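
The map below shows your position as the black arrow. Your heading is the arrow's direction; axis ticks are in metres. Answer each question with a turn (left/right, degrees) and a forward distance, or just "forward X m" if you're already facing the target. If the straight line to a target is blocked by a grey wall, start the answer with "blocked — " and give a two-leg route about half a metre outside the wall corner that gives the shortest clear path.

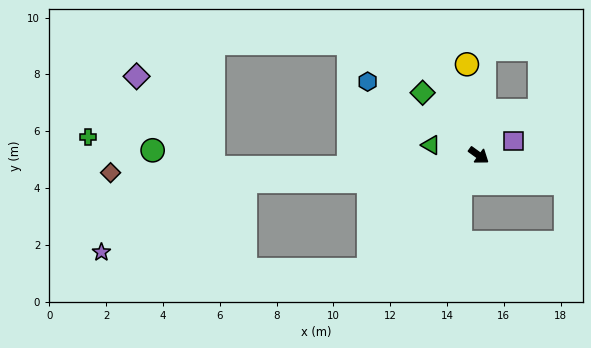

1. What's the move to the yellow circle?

turn left 133°, forward 3.2 m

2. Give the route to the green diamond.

turn left 168°, forward 3.0 m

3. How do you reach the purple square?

turn left 58°, forward 1.3 m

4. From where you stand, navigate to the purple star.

blocked — turn right 138°, forward 8.3 m, then turn left 20°, forward 5.6 m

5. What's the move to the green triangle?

turn right 156°, forward 1.7 m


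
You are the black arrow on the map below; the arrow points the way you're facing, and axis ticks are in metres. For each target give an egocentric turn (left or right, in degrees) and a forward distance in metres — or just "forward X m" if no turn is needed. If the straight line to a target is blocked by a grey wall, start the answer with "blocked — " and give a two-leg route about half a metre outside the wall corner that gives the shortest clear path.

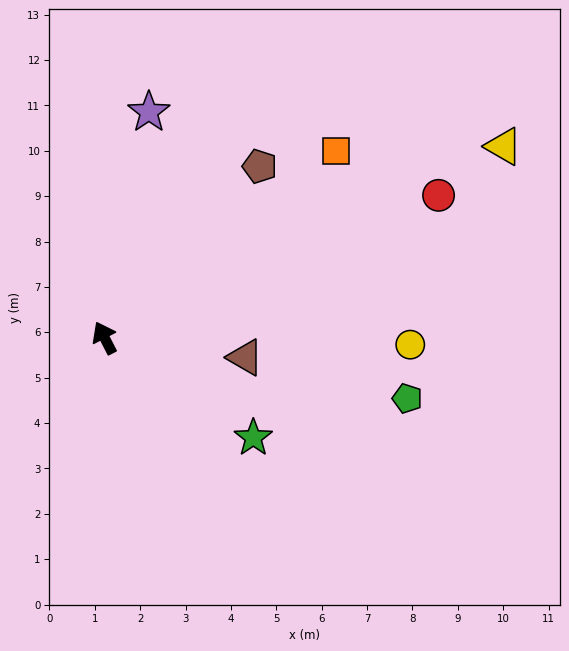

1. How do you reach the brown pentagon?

turn right 69°, forward 5.1 m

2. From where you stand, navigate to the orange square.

turn right 78°, forward 6.6 m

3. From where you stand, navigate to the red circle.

turn right 94°, forward 8.0 m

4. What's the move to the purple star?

turn right 38°, forward 5.1 m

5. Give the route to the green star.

turn right 151°, forward 3.9 m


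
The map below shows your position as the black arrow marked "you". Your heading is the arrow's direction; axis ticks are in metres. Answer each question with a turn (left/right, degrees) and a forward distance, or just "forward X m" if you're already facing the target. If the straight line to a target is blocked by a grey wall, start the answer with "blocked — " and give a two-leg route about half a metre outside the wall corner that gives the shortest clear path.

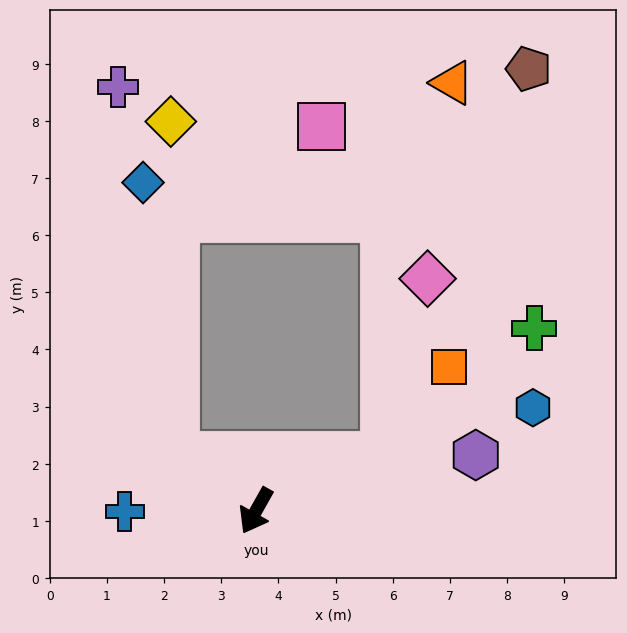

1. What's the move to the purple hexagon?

turn left 134°, forward 4.0 m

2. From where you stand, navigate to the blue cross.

turn right 60°, forward 2.3 m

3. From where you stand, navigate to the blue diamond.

blocked — turn right 95°, forward 1.7 m, then turn right 49°, forward 4.8 m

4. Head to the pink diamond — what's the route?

blocked — turn left 143°, forward 2.4 m, then turn left 53°, forward 3.2 m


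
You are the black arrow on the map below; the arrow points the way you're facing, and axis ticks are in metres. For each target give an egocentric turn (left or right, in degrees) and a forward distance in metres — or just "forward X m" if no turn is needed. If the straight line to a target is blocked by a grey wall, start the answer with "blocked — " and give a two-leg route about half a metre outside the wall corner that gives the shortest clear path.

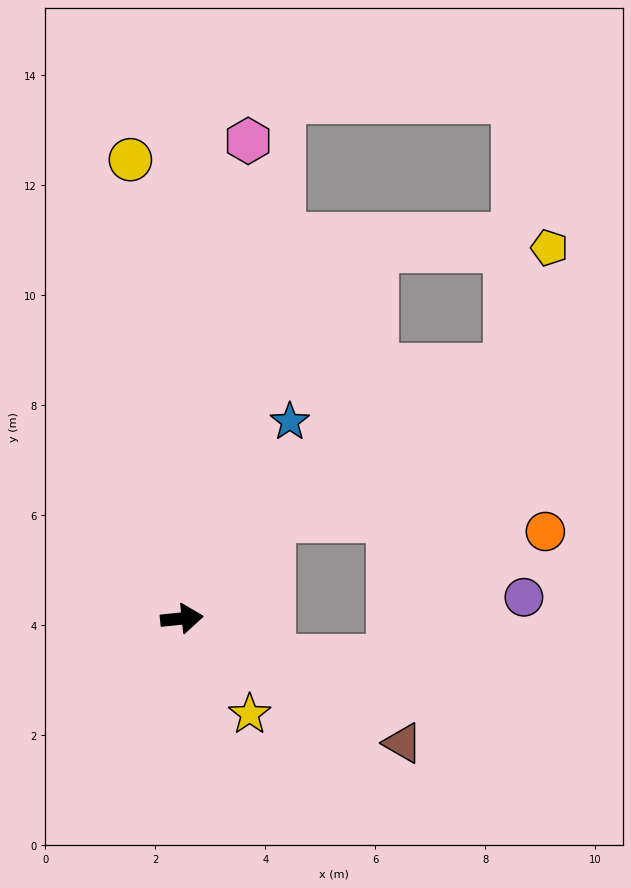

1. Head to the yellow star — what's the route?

turn right 61°, forward 2.1 m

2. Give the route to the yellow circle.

turn left 91°, forward 8.4 m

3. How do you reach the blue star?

turn left 55°, forward 4.1 m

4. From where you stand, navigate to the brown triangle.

turn right 35°, forward 4.6 m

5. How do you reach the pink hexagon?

turn left 76°, forward 8.8 m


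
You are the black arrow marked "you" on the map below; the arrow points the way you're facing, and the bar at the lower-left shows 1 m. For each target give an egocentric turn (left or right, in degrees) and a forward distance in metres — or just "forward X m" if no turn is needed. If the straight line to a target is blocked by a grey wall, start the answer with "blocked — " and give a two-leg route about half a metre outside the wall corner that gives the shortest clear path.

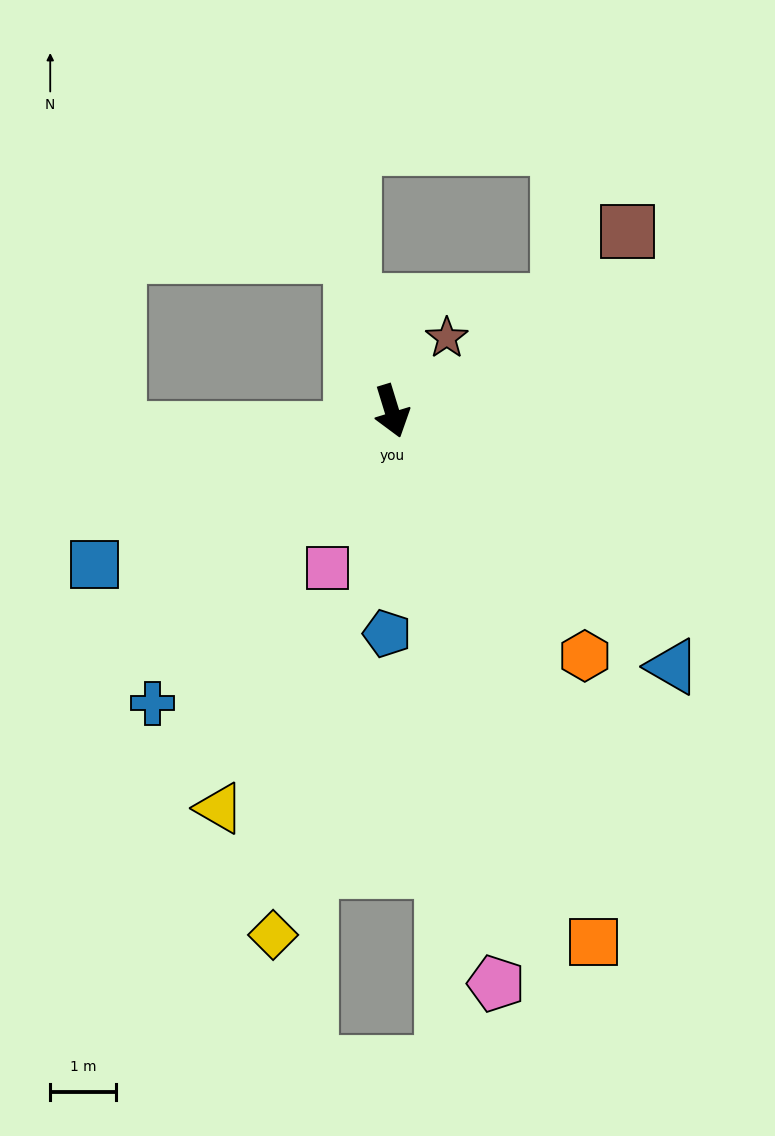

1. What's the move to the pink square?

turn right 39°, forward 2.6 m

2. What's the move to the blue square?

turn right 80°, forward 5.1 m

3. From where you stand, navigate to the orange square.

turn left 4°, forward 8.7 m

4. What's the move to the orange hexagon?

turn left 21°, forward 4.8 m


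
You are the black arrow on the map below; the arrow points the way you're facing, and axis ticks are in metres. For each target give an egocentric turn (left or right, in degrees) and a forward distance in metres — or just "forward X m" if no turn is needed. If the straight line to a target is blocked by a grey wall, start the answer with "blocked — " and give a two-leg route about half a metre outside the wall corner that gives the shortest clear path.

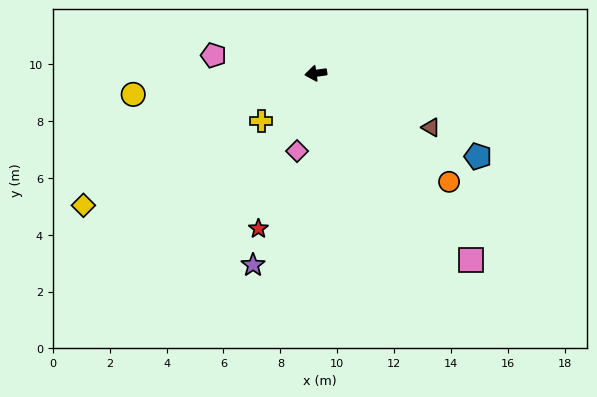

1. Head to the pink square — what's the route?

turn left 122°, forward 8.5 m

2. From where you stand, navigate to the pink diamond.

turn left 68°, forward 2.8 m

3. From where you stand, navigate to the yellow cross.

turn left 33°, forward 2.5 m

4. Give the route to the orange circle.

turn left 133°, forward 6.0 m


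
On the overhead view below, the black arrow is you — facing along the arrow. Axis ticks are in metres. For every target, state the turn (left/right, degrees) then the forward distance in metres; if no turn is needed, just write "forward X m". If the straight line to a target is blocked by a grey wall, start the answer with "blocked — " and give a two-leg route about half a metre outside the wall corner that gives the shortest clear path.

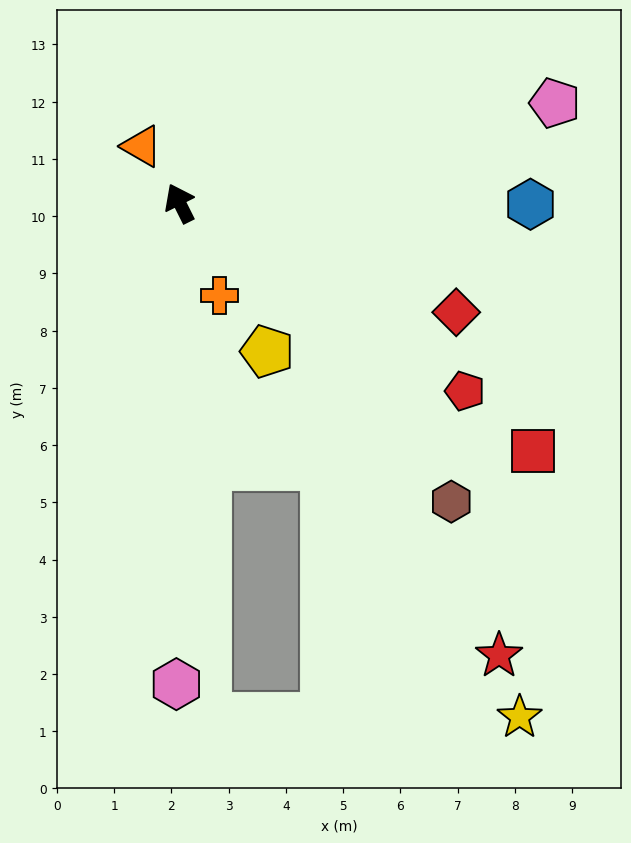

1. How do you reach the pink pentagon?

turn right 102°, forward 6.8 m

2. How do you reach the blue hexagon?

turn right 117°, forward 6.1 m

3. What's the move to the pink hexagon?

turn left 153°, forward 8.4 m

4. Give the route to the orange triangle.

turn left 7°, forward 1.2 m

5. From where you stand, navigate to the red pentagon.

turn right 150°, forward 6.0 m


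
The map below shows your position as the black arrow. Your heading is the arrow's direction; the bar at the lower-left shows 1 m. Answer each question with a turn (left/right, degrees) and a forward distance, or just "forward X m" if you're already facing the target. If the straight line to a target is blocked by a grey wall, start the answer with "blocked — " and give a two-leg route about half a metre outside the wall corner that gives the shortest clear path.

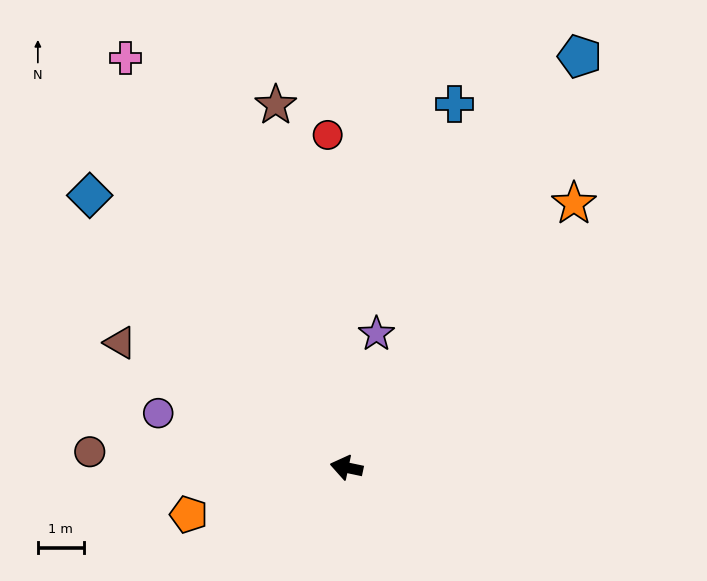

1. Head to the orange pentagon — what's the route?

turn left 28°, forward 3.6 m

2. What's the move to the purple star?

turn right 91°, forward 3.0 m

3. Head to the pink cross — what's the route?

turn right 50°, forward 10.1 m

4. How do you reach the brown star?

turn right 67°, forward 8.0 m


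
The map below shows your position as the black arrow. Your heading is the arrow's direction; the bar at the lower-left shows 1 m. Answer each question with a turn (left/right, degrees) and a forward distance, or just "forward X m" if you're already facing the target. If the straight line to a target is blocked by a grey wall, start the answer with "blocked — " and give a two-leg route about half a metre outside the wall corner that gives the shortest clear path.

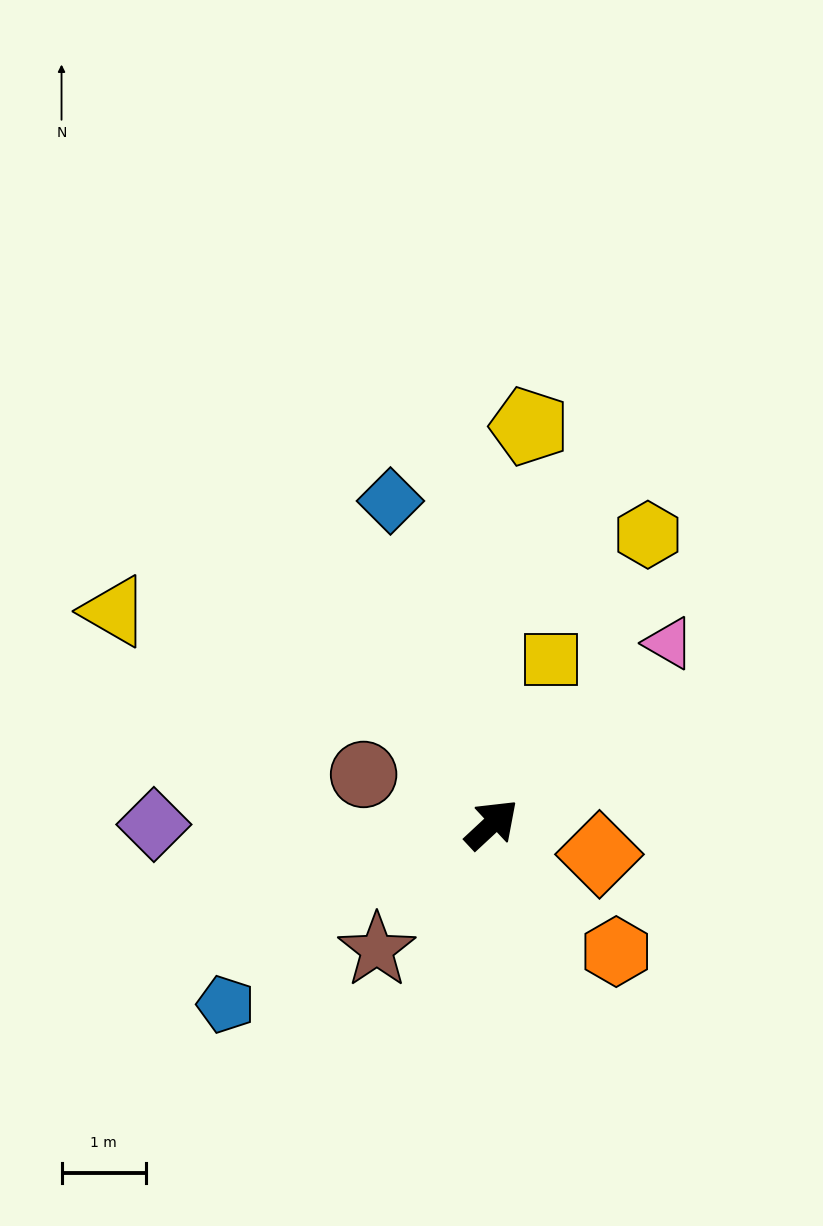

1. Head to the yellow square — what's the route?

turn left 27°, forward 2.1 m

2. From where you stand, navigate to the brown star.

turn right 175°, forward 2.0 m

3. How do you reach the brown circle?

turn left 116°, forward 1.6 m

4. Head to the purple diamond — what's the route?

turn left 137°, forward 4.0 m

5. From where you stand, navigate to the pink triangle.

turn left 3°, forward 3.0 m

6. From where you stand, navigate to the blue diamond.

turn left 64°, forward 4.0 m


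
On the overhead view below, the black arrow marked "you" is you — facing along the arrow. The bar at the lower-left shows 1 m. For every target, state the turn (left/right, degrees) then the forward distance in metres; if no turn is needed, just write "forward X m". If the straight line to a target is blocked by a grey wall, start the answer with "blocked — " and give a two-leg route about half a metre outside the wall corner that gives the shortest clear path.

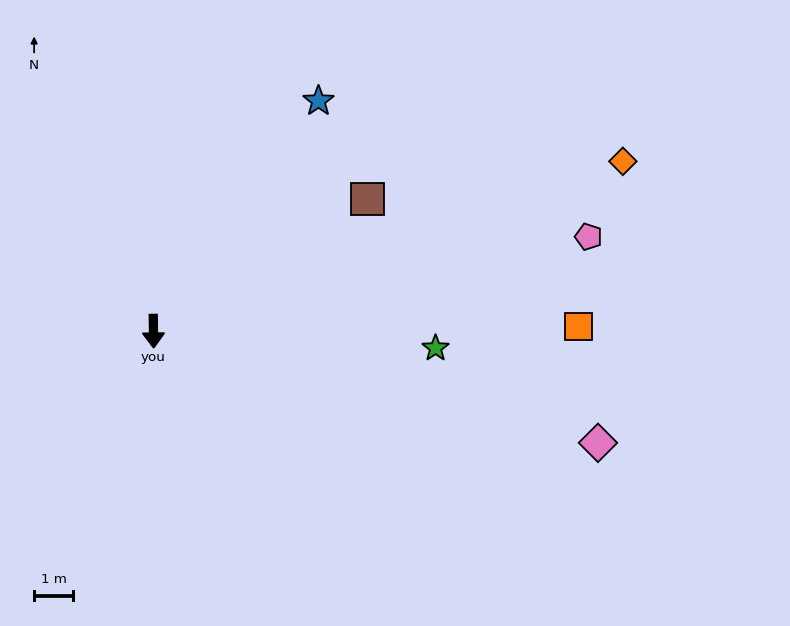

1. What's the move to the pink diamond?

turn left 75°, forward 11.8 m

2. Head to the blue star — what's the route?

turn left 144°, forward 7.3 m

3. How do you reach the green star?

turn left 86°, forward 7.3 m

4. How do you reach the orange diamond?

turn left 109°, forward 12.8 m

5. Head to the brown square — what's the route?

turn left 121°, forward 6.5 m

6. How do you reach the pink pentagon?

turn left 102°, forward 11.4 m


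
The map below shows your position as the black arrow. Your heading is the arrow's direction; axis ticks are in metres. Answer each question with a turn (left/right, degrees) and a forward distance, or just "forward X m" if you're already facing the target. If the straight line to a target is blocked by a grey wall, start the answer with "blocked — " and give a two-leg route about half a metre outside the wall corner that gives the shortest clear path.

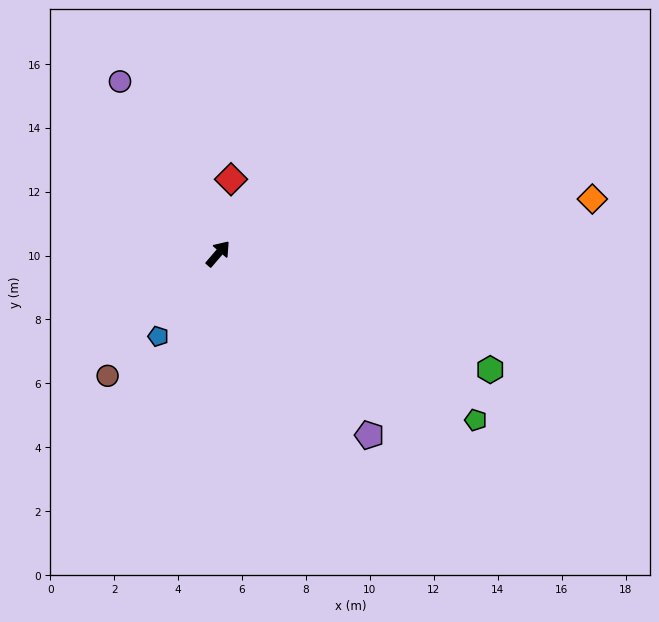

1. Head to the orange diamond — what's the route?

turn right 41°, forward 11.8 m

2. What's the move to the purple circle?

turn left 70°, forward 6.2 m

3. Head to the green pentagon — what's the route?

turn right 82°, forward 9.6 m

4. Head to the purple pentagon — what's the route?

turn right 100°, forward 7.4 m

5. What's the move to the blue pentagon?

turn right 175°, forward 3.2 m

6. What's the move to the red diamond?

turn left 31°, forward 2.4 m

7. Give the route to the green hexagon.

turn right 72°, forward 9.3 m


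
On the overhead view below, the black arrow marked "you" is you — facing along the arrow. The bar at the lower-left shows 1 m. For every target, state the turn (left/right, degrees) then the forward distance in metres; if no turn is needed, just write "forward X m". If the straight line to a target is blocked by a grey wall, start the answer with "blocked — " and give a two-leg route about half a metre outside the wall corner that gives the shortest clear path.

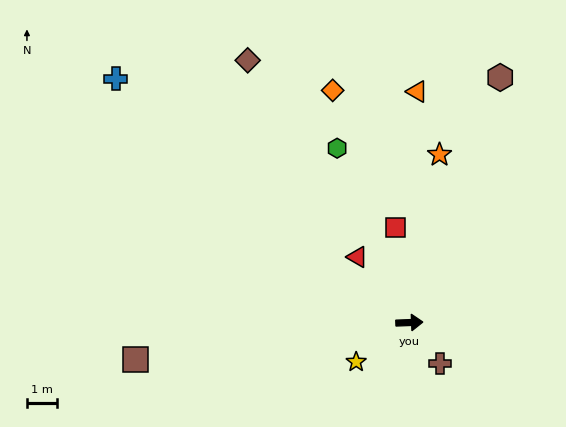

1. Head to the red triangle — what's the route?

turn left 126°, forward 2.8 m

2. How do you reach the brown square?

turn right 175°, forward 9.3 m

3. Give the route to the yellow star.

turn right 146°, forward 2.2 m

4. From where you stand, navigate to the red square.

turn left 96°, forward 3.2 m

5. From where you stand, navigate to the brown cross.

turn right 55°, forward 1.7 m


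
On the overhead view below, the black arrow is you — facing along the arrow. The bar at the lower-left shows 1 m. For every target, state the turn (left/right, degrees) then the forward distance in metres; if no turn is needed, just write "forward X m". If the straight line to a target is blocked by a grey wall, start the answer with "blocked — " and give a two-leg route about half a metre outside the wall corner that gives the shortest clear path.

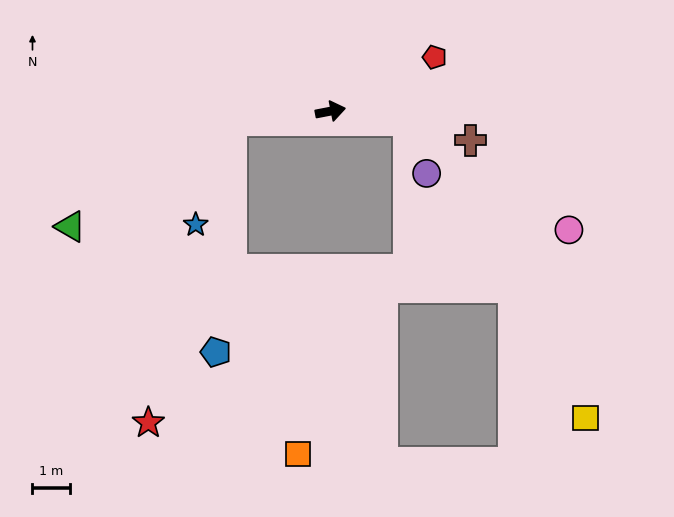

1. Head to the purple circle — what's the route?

blocked — turn right 18°, forward 2.1 m, then turn right 64°, forward 1.5 m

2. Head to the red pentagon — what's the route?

turn left 16°, forward 3.1 m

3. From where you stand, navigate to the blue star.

blocked — turn left 174°, forward 2.7 m, then turn left 66°, forward 3.0 m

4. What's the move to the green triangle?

blocked — turn left 174°, forward 2.7 m, then turn left 28°, forward 5.2 m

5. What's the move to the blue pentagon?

blocked — turn left 174°, forward 2.7 m, then turn left 81°, forward 6.2 m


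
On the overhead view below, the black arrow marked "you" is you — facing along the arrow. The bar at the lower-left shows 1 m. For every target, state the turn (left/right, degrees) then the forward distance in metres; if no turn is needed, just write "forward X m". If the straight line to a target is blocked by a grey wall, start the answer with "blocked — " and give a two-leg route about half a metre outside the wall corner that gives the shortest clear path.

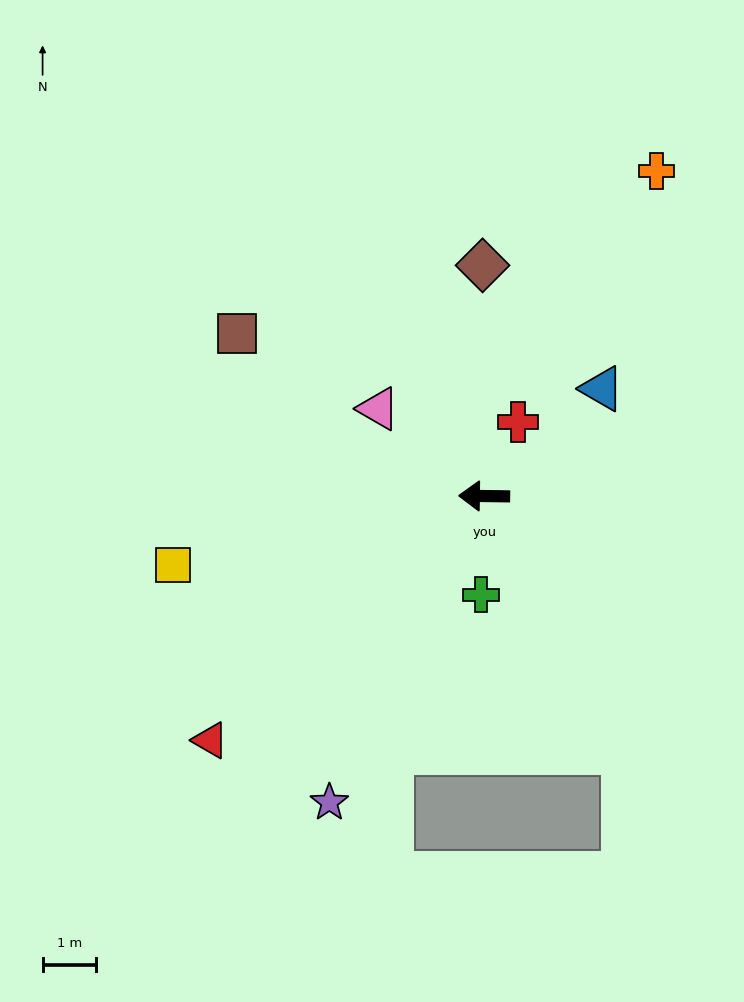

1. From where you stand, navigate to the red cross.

turn right 114°, forward 1.5 m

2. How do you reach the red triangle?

turn left 42°, forward 6.8 m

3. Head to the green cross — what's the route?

turn left 89°, forward 1.8 m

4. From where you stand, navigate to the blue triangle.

turn right 137°, forward 3.0 m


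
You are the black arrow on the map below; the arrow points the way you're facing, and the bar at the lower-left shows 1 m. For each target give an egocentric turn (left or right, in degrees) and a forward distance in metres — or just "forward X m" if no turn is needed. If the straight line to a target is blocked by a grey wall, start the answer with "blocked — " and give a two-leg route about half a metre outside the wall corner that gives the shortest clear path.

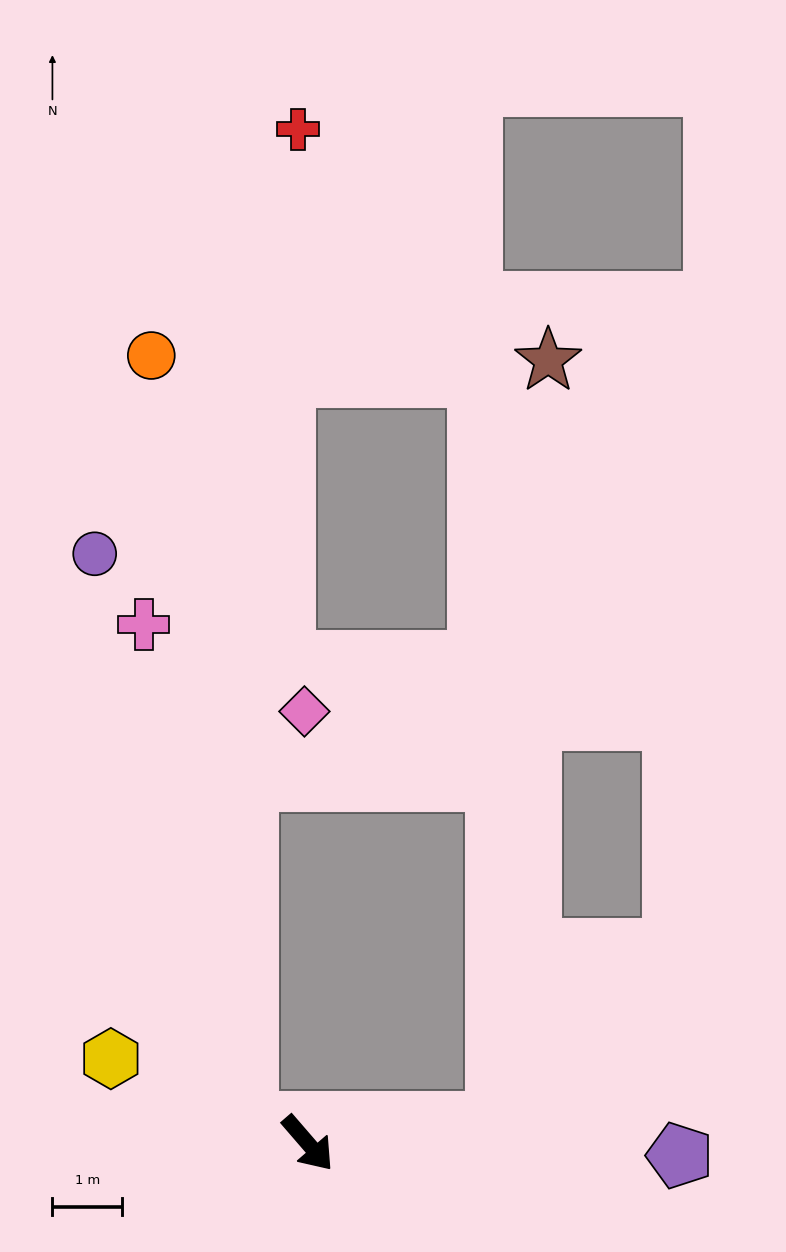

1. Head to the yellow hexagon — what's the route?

turn right 154°, forward 3.1 m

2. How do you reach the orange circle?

blocked — turn right 151°, forward 0.9 m, then turn right 63°, forward 11.0 m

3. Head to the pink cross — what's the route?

blocked — turn right 151°, forward 0.9 m, then turn right 58°, forward 7.2 m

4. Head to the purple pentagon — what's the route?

turn left 47°, forward 5.3 m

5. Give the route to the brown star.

blocked — turn left 56°, forward 2.7 m, then turn left 79°, forward 10.9 m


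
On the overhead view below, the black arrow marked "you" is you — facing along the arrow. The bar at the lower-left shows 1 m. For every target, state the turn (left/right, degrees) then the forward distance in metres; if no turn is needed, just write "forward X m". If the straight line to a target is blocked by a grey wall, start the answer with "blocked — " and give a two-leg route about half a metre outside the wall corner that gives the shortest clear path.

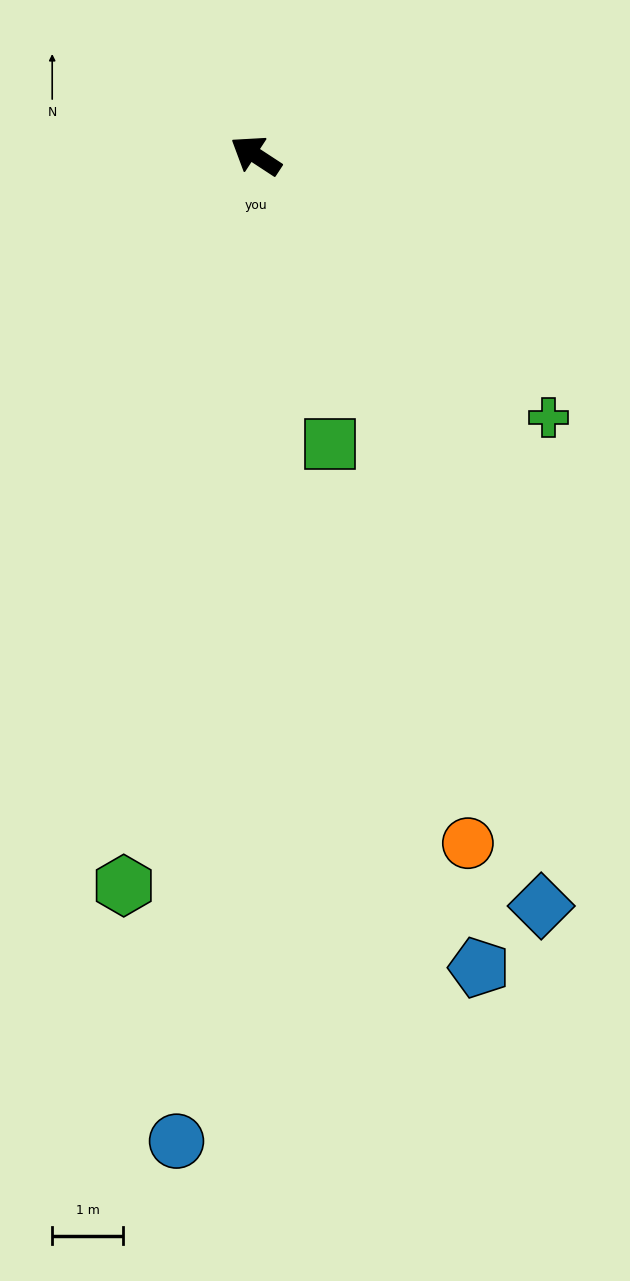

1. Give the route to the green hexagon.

turn left 113°, forward 10.5 m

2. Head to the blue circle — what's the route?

turn left 119°, forward 14.0 m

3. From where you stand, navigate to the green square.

turn left 138°, forward 4.2 m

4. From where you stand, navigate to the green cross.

turn left 171°, forward 5.6 m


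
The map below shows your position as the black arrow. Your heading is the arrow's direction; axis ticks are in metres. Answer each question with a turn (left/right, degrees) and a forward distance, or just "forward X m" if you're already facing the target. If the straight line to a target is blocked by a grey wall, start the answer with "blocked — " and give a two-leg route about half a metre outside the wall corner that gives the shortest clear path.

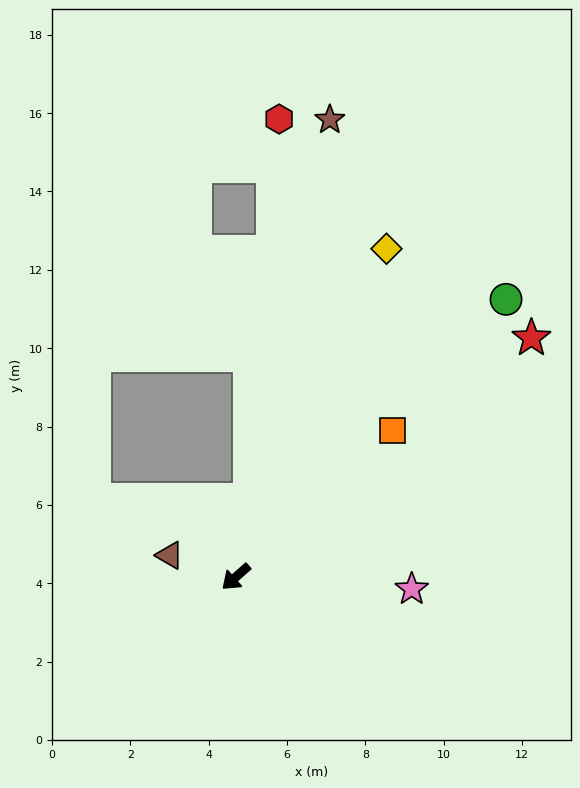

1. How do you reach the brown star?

turn right 143°, forward 11.9 m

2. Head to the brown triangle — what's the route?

turn right 60°, forward 1.8 m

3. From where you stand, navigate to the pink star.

turn left 135°, forward 4.5 m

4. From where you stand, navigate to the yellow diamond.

turn right 156°, forward 9.2 m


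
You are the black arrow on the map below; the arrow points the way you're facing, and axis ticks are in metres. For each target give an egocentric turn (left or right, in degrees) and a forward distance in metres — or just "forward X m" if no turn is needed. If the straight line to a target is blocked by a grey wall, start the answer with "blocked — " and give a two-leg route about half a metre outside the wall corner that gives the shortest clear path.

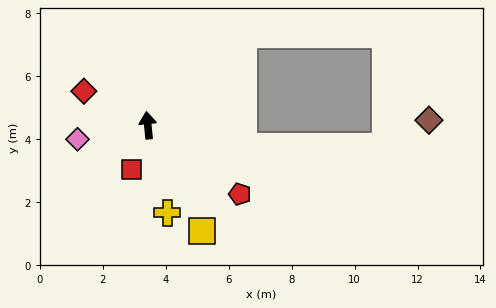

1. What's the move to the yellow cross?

turn right 173°, forward 2.9 m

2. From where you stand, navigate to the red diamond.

turn left 56°, forward 2.3 m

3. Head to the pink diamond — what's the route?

turn left 95°, forward 2.3 m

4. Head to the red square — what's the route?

turn left 154°, forward 1.5 m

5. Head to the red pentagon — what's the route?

turn right 133°, forward 3.7 m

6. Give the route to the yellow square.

turn right 159°, forward 3.8 m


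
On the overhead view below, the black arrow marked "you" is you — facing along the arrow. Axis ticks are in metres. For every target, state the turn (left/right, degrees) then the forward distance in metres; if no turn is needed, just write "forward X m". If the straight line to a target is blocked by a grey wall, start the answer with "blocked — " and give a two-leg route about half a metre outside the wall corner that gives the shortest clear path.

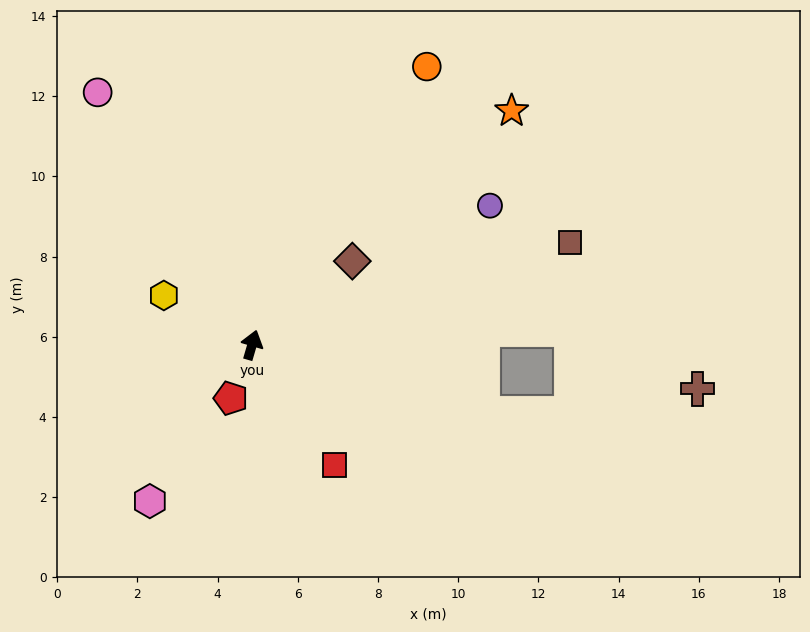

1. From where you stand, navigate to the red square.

turn right 129°, forward 3.6 m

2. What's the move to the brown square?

turn right 56°, forward 8.3 m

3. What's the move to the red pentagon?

turn left 175°, forward 1.4 m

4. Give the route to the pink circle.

turn left 48°, forward 7.4 m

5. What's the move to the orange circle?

turn right 16°, forward 8.2 m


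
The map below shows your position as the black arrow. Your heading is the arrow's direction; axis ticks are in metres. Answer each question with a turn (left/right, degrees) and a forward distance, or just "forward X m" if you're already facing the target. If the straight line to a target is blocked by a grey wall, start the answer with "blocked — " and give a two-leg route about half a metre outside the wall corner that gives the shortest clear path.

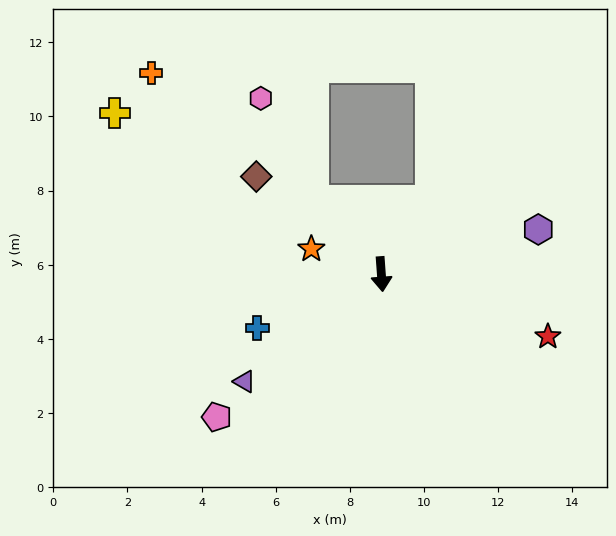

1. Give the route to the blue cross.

turn right 71°, forward 3.6 m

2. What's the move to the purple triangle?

turn right 56°, forward 4.7 m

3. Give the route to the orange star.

turn right 114°, forward 2.0 m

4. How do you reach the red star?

turn left 65°, forward 4.8 m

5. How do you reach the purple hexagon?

turn left 102°, forward 4.4 m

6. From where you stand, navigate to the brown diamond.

turn right 132°, forward 4.3 m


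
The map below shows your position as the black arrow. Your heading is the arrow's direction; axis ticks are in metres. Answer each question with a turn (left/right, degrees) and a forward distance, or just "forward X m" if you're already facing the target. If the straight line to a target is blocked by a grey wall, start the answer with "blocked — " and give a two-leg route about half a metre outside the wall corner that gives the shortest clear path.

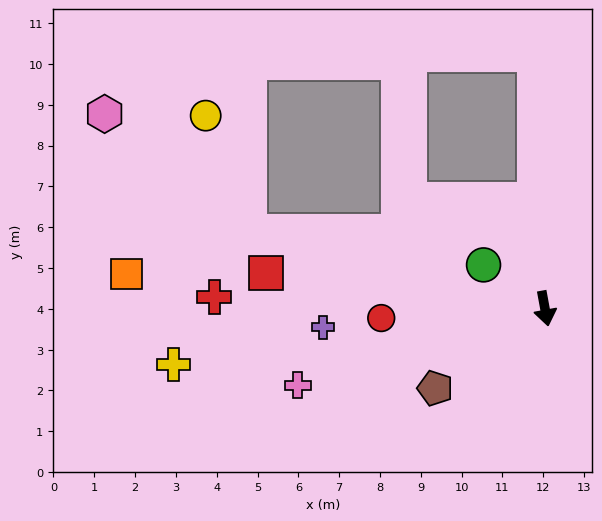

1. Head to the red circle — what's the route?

turn right 97°, forward 4.0 m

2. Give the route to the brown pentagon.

turn right 64°, forward 3.3 m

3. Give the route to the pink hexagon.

blocked — turn right 115°, forward 7.5 m, then turn right 24°, forward 4.6 m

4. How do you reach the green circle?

turn right 136°, forward 1.8 m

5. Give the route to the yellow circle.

blocked — turn right 115°, forward 7.5 m, then turn right 55°, forward 3.0 m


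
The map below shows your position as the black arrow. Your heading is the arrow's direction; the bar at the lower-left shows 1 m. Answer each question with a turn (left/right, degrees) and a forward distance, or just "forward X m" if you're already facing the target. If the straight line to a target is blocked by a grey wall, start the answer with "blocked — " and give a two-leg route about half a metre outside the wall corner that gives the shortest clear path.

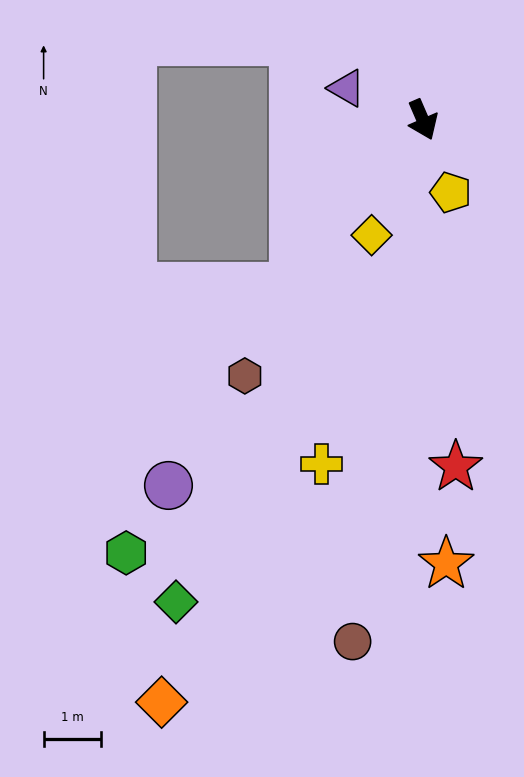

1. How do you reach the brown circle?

turn right 31°, forward 9.2 m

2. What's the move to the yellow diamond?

turn right 47°, forward 2.2 m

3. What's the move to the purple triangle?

turn right 136°, forward 1.4 m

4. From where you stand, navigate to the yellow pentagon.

turn right 2°, forward 1.4 m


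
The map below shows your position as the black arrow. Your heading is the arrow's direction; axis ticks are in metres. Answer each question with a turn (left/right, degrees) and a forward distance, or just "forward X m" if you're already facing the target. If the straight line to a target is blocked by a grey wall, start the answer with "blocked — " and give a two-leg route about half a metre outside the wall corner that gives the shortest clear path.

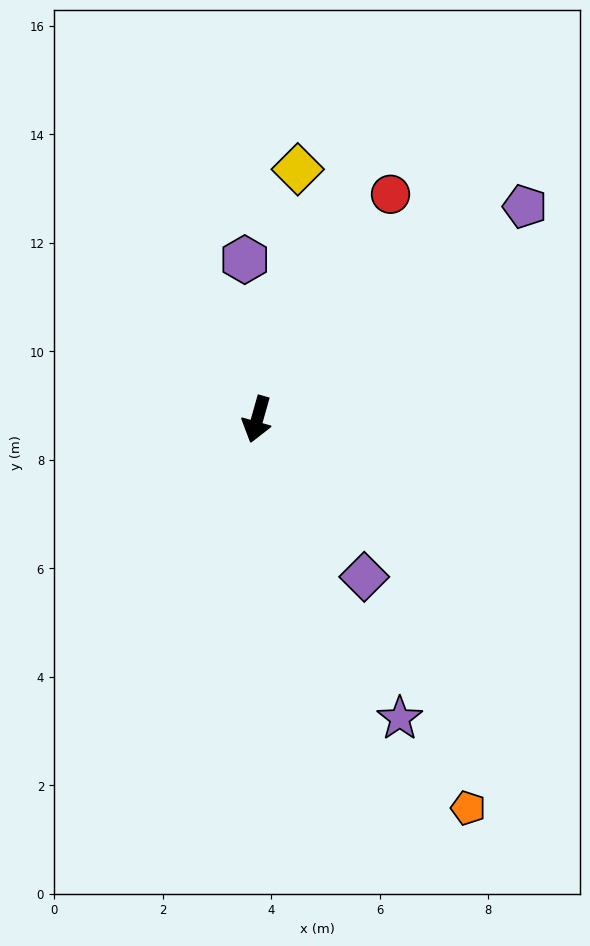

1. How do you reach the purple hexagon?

turn right 160°, forward 3.0 m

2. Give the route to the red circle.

turn left 165°, forward 4.8 m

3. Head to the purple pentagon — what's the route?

turn left 144°, forward 6.3 m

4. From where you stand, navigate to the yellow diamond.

turn right 173°, forward 4.7 m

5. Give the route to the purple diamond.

turn left 50°, forward 3.5 m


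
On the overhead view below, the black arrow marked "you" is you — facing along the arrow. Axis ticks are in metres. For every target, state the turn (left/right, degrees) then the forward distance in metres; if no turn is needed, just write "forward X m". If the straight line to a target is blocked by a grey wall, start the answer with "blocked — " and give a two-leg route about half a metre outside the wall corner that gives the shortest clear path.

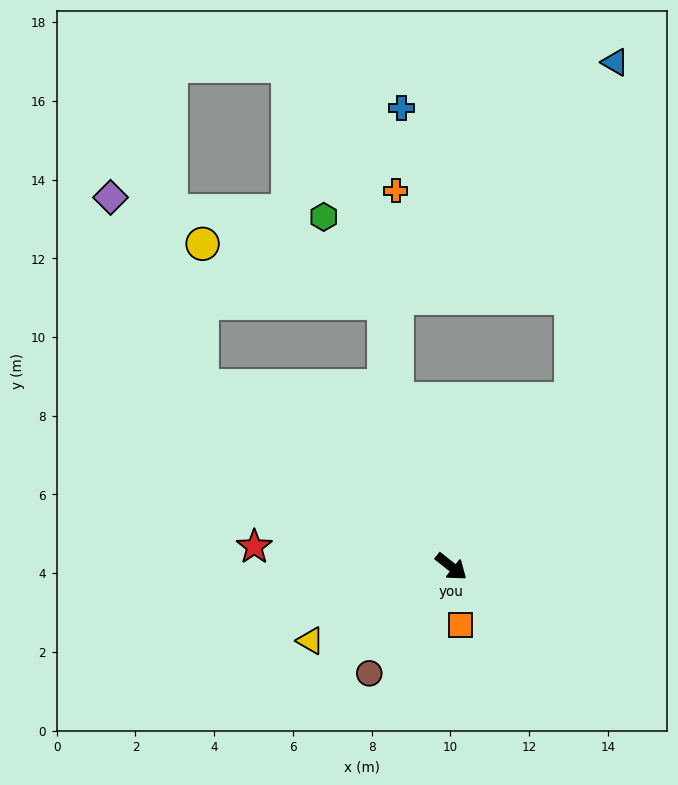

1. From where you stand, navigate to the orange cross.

blocked — turn left 146°, forward 4.5 m, then turn right 17°, forward 5.3 m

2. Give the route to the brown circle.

turn right 89°, forward 3.4 m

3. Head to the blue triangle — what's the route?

blocked — turn left 93°, forward 5.2 m, then turn left 28°, forward 8.6 m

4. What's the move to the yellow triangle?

turn right 114°, forward 4.0 m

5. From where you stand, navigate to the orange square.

turn right 42°, forward 1.5 m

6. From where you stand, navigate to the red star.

turn right 147°, forward 5.0 m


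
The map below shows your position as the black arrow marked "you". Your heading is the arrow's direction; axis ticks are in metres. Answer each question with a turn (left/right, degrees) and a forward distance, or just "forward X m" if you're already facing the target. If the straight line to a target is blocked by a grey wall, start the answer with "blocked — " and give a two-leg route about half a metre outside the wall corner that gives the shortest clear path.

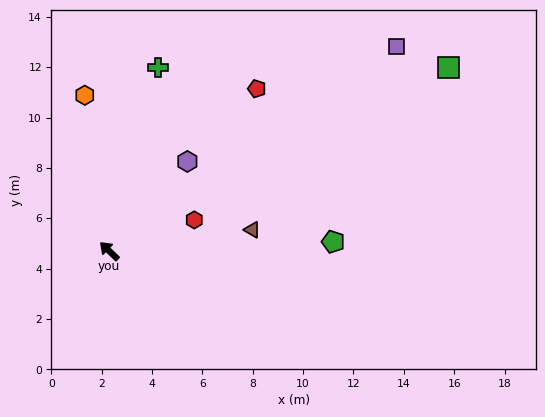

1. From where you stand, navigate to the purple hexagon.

turn right 87°, forward 4.7 m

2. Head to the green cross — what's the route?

turn right 61°, forward 7.5 m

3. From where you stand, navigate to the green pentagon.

turn right 134°, forward 8.9 m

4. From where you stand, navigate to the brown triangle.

turn right 128°, forward 5.7 m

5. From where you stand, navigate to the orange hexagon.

turn right 37°, forward 6.3 m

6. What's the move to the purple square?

turn right 101°, forward 14.0 m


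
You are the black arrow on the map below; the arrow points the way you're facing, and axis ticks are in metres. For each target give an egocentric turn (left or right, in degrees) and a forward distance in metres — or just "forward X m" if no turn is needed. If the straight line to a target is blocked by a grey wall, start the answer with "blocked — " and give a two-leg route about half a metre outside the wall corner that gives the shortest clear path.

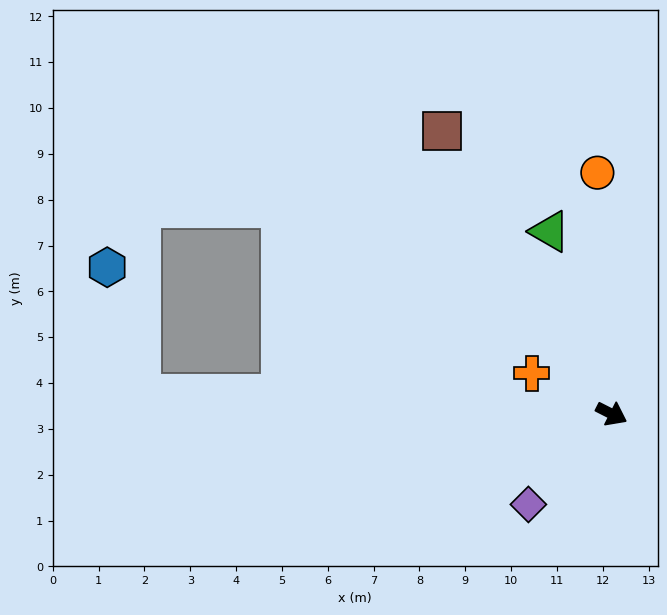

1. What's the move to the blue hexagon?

blocked — turn right 156°, forward 10.3 m, then turn right 72°, forward 2.9 m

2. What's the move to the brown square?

turn left 148°, forward 7.2 m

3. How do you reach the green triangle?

turn left 136°, forward 4.2 m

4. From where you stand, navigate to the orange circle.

turn left 120°, forward 5.3 m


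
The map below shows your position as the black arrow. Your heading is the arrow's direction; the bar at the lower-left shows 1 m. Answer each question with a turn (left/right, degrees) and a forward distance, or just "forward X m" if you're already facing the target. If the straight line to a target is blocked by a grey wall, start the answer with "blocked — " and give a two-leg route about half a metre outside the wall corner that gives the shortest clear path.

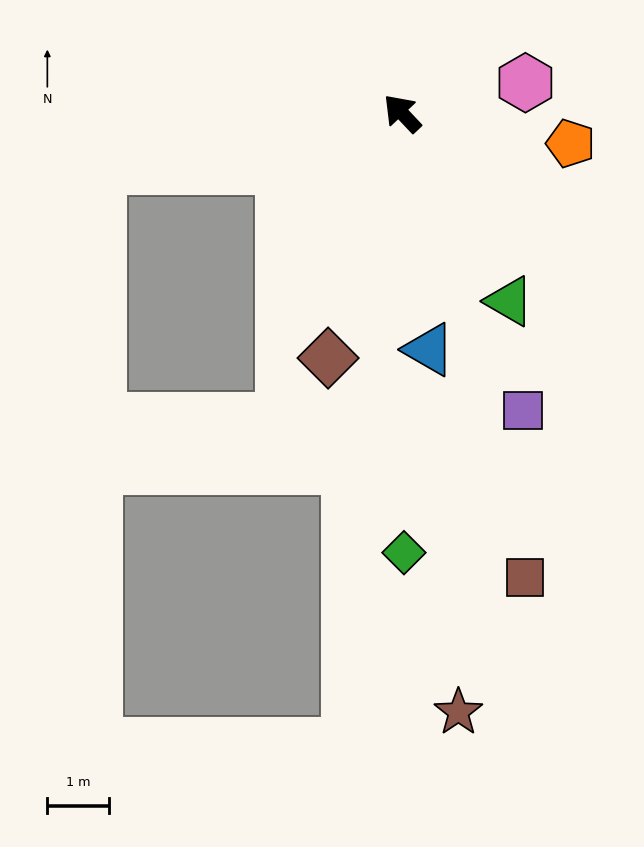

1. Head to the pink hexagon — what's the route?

turn right 119°, forward 2.1 m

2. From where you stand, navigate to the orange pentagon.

turn right 143°, forward 2.8 m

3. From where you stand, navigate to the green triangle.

turn left 166°, forward 3.5 m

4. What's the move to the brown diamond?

turn left 120°, forward 4.1 m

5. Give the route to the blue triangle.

turn left 143°, forward 3.8 m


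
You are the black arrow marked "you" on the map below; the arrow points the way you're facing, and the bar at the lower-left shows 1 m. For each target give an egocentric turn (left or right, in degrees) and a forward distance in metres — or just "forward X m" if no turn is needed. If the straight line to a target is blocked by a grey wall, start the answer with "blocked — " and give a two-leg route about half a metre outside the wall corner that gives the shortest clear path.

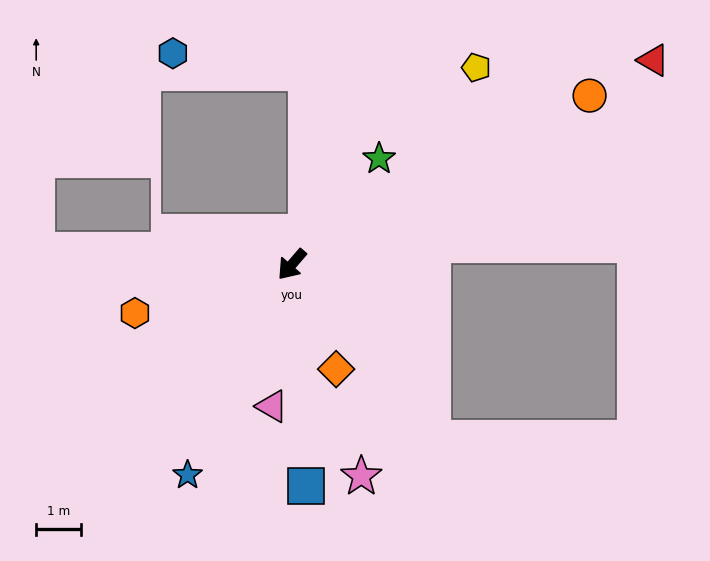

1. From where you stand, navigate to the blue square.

turn left 44°, forward 5.0 m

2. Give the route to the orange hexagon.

turn right 32°, forward 3.7 m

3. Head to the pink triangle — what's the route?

turn left 33°, forward 3.2 m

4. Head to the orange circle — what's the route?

turn left 160°, forward 7.7 m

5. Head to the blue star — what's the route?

turn left 14°, forward 5.3 m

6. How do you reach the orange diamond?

turn left 64°, forward 2.6 m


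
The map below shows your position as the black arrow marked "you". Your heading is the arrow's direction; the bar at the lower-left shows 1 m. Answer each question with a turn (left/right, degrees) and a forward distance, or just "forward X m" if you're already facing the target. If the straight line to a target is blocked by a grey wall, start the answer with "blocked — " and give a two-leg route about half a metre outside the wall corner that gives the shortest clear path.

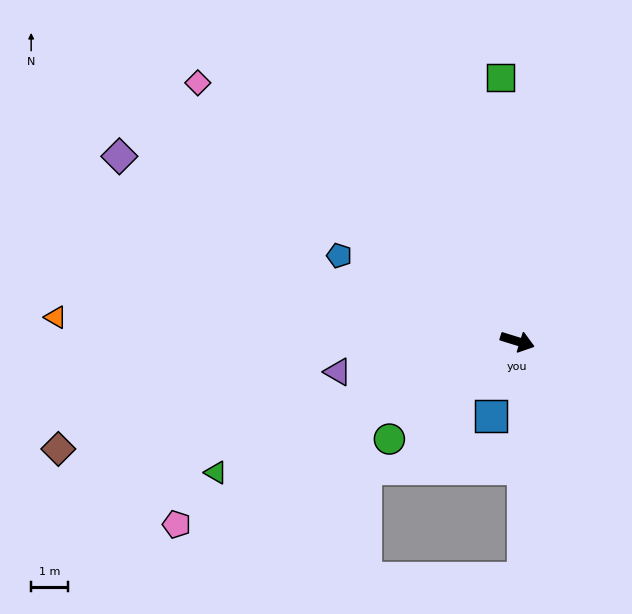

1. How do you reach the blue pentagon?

turn left 172°, forward 5.3 m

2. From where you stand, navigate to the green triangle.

turn right 139°, forward 8.9 m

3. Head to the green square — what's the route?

turn left 111°, forward 7.1 m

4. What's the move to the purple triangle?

turn right 153°, forward 4.9 m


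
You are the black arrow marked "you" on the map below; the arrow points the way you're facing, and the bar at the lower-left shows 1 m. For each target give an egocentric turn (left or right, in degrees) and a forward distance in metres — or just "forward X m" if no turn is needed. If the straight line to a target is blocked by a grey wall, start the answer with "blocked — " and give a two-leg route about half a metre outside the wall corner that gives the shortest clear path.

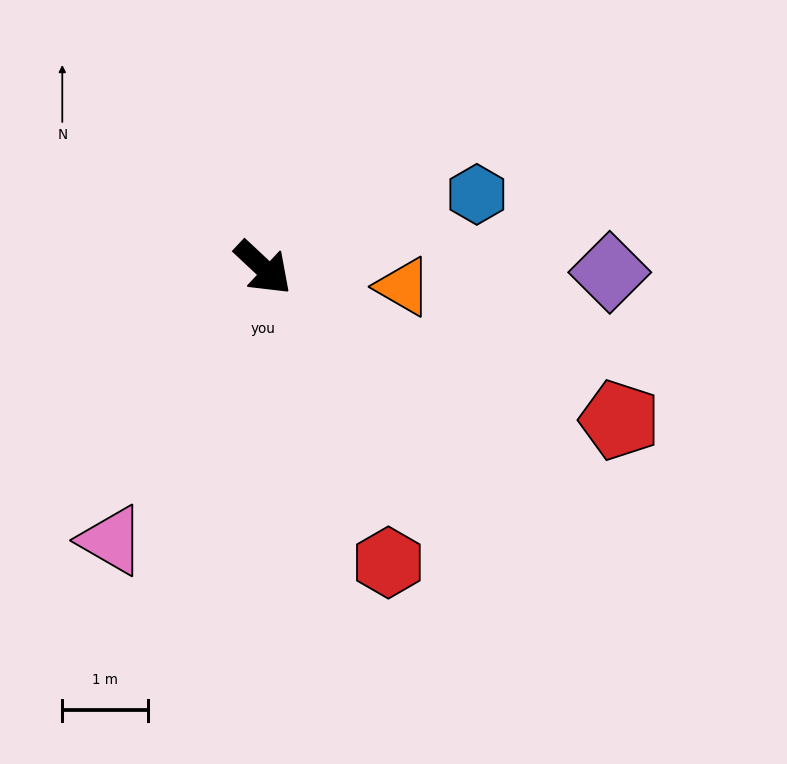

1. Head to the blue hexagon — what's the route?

turn left 62°, forward 2.6 m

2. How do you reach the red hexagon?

turn right 24°, forward 3.7 m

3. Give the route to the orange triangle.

turn left 35°, forward 1.6 m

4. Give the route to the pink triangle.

turn right 76°, forward 3.6 m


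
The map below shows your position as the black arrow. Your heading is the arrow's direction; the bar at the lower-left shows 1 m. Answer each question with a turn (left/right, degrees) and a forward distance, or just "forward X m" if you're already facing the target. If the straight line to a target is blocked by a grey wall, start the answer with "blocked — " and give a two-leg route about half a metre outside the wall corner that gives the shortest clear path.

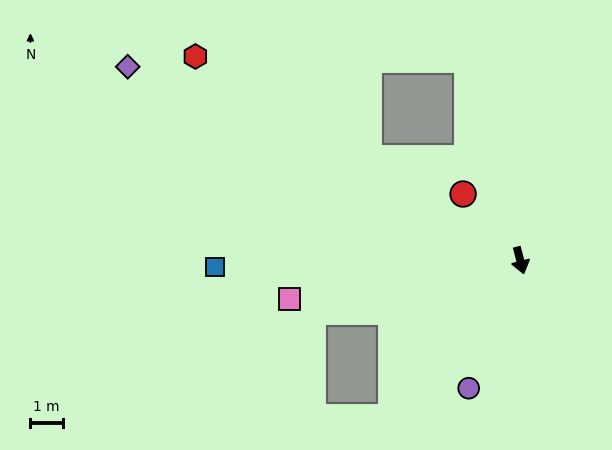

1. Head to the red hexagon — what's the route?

turn right 137°, forward 11.9 m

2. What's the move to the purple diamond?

turn right 131°, forward 13.5 m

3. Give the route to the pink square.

turn right 95°, forward 7.2 m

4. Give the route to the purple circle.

turn right 36°, forward 4.3 m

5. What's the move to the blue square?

turn right 103°, forward 9.5 m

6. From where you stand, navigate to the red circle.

turn right 154°, forward 2.7 m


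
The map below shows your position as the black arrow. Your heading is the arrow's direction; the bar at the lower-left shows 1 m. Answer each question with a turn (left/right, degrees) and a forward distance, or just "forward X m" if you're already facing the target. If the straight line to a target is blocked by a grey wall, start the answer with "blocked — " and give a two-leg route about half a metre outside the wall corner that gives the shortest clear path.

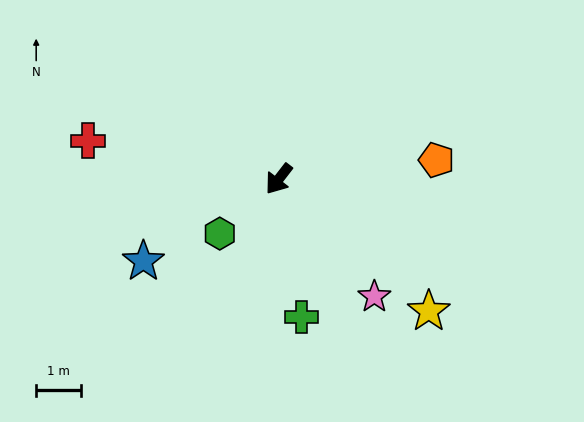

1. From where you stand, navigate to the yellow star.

turn left 86°, forward 4.5 m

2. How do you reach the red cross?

turn right 64°, forward 4.4 m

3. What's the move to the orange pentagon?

turn left 135°, forward 3.6 m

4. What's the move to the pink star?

turn left 77°, forward 3.4 m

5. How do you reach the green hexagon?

turn right 10°, forward 1.8 m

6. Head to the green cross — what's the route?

turn left 47°, forward 3.1 m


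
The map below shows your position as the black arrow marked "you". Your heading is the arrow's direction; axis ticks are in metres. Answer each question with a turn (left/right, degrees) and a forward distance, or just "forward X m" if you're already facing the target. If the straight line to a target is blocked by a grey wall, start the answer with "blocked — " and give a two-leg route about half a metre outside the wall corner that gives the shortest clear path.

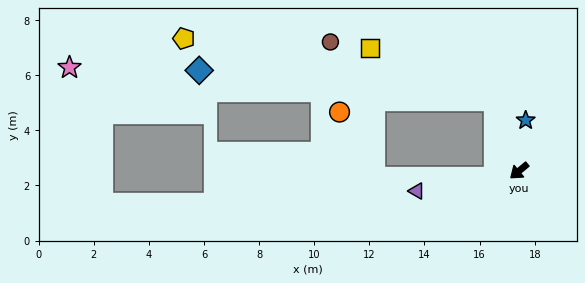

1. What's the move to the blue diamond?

blocked — turn right 112°, forward 2.7 m, then turn left 67°, forward 10.8 m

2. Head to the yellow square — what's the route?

blocked — turn right 112°, forward 2.7 m, then turn left 50°, forward 4.9 m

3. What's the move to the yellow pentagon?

blocked — turn right 112°, forward 2.7 m, then turn left 61°, forward 11.5 m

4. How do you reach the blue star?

turn right 137°, forward 1.9 m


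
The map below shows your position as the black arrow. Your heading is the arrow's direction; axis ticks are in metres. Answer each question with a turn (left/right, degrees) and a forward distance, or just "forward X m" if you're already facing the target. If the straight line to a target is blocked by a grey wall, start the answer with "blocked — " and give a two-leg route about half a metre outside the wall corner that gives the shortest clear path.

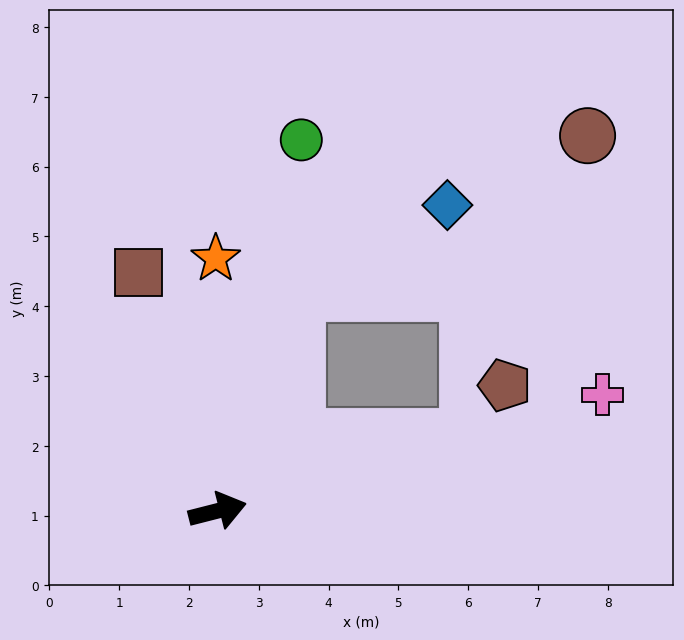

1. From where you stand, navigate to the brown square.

turn left 94°, forward 3.6 m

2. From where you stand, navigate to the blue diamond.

blocked — turn left 56°, forward 3.3 m, then turn right 41°, forward 2.5 m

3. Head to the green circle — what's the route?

turn left 63°, forward 5.4 m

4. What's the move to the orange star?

turn left 76°, forward 3.6 m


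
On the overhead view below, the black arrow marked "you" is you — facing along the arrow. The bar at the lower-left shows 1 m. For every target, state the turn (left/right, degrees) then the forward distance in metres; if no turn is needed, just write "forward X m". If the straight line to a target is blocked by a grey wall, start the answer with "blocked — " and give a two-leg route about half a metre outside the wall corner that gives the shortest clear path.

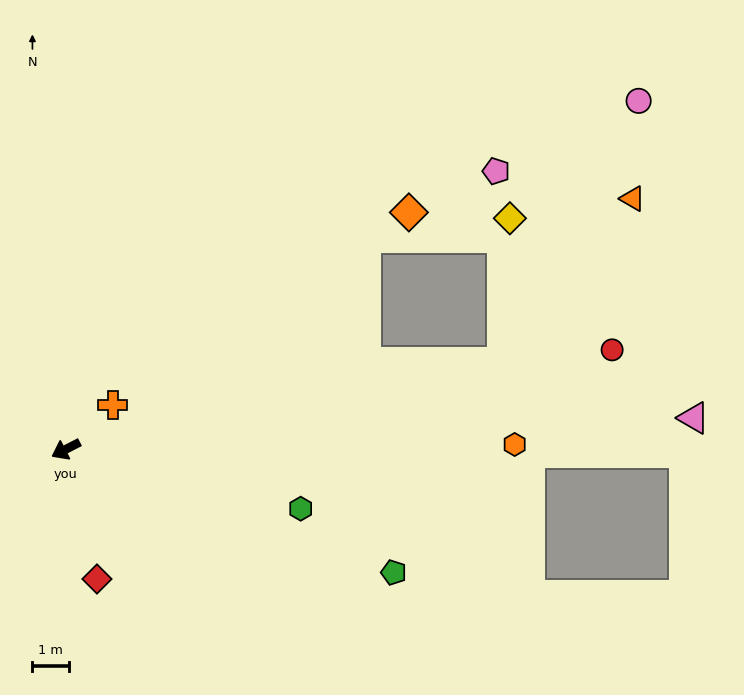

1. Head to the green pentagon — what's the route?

turn left 132°, forward 9.5 m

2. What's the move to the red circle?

turn left 163°, forward 15.0 m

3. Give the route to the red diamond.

turn left 76°, forward 3.6 m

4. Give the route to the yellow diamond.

blocked — turn left 164°, forward 12.0 m, then turn left 76°, forward 3.9 m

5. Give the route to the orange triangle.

blocked — turn left 164°, forward 12.0 m, then turn left 40°, forward 5.7 m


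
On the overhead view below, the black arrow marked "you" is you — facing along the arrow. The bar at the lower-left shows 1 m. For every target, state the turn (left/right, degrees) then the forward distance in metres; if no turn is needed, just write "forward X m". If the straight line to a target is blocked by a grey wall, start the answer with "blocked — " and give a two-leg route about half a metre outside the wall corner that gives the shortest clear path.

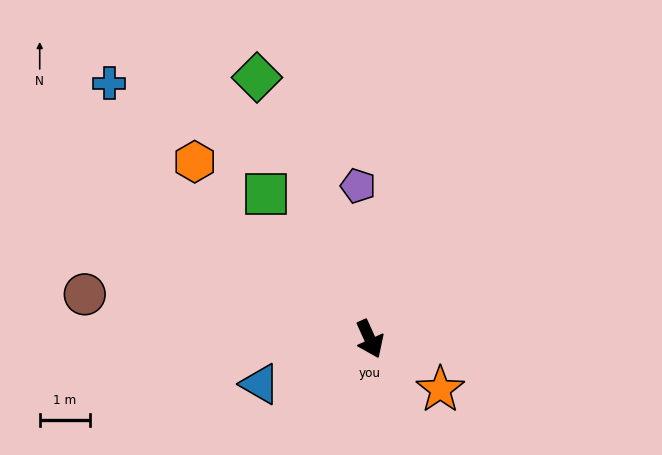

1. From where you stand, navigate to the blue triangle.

turn right 92°, forward 2.4 m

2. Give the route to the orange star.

turn left 30°, forward 1.7 m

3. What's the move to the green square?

turn right 169°, forward 3.6 m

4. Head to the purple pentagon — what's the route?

turn left 160°, forward 3.1 m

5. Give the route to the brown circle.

turn right 123°, forward 5.7 m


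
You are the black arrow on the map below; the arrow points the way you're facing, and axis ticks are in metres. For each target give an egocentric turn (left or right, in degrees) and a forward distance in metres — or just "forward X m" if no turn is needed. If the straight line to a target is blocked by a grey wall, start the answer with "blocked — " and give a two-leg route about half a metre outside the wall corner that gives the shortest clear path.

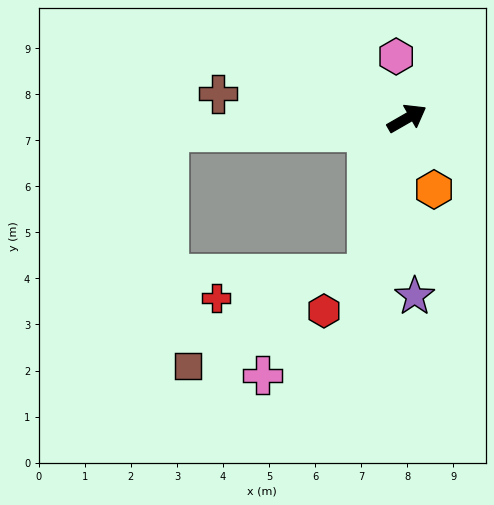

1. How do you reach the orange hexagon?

turn right 99°, forward 1.7 m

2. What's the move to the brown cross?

turn left 143°, forward 4.1 m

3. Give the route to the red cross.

blocked — turn right 135°, forward 3.5 m, then turn right 66°, forward 3.3 m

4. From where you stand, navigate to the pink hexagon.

turn left 70°, forward 1.4 m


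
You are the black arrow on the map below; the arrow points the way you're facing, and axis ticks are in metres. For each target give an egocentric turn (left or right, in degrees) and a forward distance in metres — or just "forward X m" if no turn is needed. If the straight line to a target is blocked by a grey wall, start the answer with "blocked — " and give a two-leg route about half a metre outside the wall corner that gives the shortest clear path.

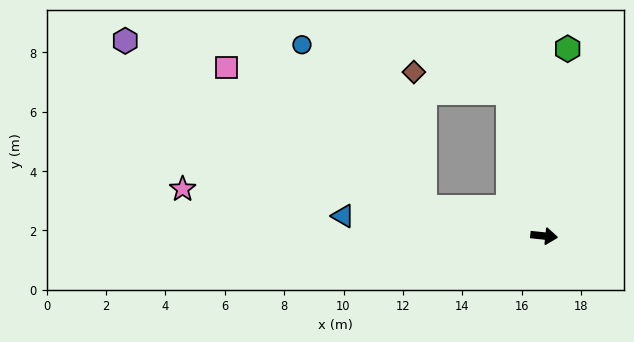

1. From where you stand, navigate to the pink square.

blocked — turn left 172°, forward 4.1 m, then turn right 21°, forward 8.2 m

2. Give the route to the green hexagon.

turn left 89°, forward 6.4 m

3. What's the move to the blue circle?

blocked — turn left 172°, forward 4.1 m, then turn right 39°, forward 6.9 m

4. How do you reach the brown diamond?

blocked — turn left 110°, forward 5.0 m, then turn left 64°, forward 3.3 m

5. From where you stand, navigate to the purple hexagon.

blocked — turn left 172°, forward 4.1 m, then turn right 15°, forward 11.5 m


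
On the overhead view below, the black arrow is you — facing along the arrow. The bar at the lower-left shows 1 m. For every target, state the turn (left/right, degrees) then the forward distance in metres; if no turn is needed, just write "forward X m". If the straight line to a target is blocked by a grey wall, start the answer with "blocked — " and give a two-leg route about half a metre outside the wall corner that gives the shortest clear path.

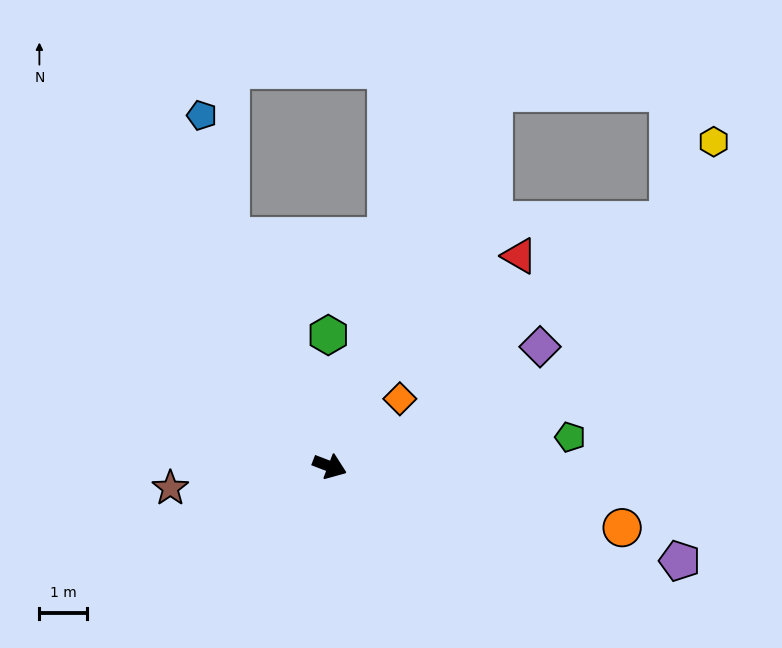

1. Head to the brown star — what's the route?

turn right 151°, forward 3.4 m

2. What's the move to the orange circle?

turn left 9°, forward 6.3 m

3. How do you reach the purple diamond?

turn left 51°, forward 5.1 m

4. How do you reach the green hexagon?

turn left 112°, forward 2.8 m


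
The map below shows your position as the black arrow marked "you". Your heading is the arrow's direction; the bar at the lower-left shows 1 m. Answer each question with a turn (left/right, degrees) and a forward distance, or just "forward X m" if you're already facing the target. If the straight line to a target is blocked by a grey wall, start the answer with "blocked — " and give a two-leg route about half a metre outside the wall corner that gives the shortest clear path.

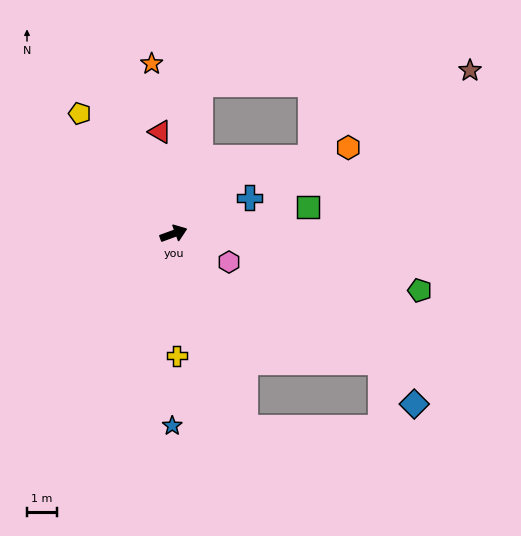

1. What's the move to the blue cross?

turn left 5°, forward 2.8 m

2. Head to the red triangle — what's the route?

turn left 77°, forward 3.4 m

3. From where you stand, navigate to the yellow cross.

turn right 109°, forward 4.0 m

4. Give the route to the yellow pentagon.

turn left 108°, forward 5.0 m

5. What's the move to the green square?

turn right 9°, forward 4.5 m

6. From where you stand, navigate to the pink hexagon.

turn right 47°, forward 2.1 m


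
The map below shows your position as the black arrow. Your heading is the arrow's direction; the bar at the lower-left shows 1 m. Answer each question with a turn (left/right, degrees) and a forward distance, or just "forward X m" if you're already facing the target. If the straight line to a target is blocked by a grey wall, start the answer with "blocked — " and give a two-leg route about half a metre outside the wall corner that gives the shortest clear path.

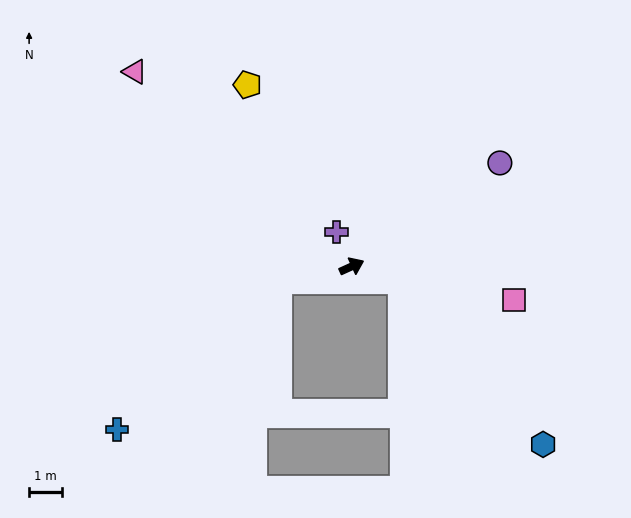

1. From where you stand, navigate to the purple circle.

turn left 10°, forward 5.5 m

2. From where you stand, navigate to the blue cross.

blocked — turn left 166°, forward 2.3 m, then turn left 32°, forward 6.7 m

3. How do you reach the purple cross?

turn left 90°, forward 1.1 m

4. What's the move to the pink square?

turn right 36°, forward 5.1 m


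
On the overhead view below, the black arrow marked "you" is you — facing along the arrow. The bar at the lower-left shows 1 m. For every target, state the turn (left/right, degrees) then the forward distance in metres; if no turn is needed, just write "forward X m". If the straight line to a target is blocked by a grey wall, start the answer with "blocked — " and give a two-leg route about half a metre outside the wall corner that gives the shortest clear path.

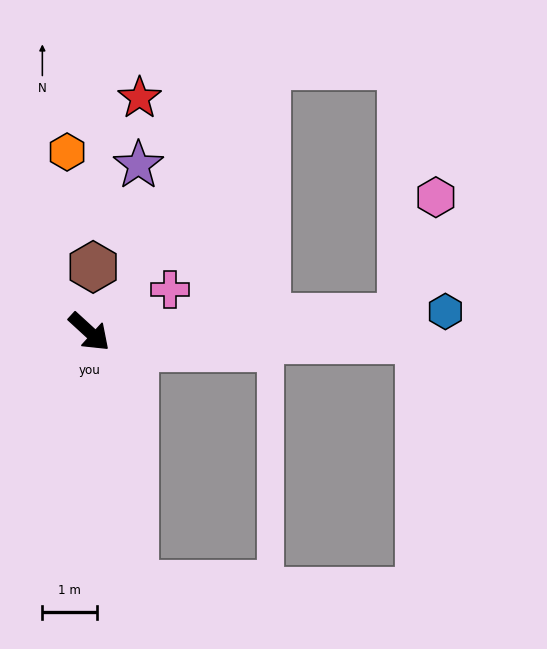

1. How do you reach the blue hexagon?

turn left 46°, forward 6.5 m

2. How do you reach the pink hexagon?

blocked — turn left 45°, forward 5.7 m, then turn left 71°, forward 2.3 m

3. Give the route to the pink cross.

turn left 70°, forward 1.7 m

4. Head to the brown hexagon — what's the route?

turn left 129°, forward 1.2 m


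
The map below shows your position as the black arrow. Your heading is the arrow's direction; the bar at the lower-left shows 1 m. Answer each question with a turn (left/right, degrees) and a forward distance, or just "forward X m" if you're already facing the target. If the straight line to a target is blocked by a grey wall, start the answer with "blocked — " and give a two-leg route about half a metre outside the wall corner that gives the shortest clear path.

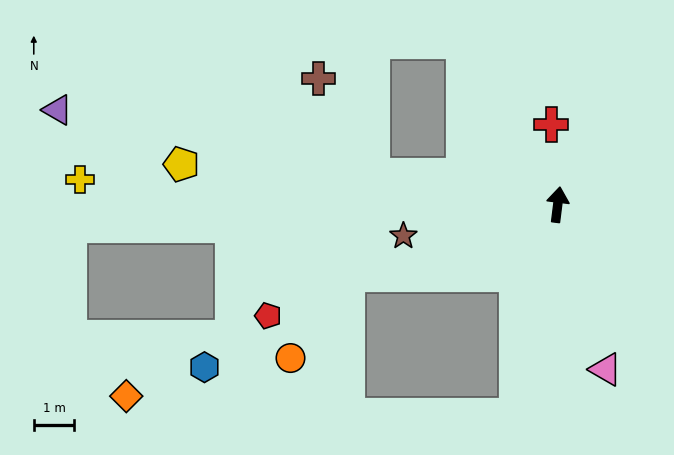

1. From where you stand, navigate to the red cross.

turn left 12°, forward 2.0 m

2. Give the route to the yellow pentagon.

turn left 91°, forward 9.3 m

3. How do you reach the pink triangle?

turn right 157°, forward 4.2 m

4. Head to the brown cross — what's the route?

blocked — turn left 88°, forward 4.6 m, then turn right 52°, forward 2.8 m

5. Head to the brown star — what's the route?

turn left 109°, forward 3.9 m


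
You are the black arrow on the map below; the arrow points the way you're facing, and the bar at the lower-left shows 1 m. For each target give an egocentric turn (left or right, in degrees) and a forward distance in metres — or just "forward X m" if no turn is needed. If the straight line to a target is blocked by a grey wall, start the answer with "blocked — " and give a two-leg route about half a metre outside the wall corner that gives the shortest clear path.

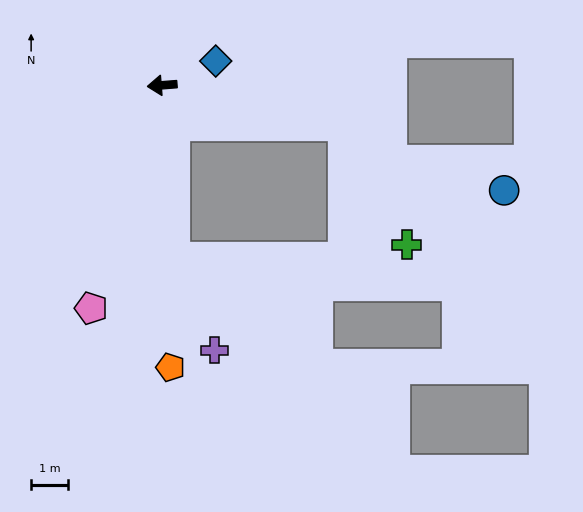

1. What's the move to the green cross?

blocked — turn left 163°, forward 5.0 m, then turn right 49°, forward 3.7 m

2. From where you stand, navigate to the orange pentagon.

turn left 87°, forward 7.7 m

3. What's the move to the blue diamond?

turn right 160°, forward 1.6 m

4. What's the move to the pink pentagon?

turn left 68°, forward 6.4 m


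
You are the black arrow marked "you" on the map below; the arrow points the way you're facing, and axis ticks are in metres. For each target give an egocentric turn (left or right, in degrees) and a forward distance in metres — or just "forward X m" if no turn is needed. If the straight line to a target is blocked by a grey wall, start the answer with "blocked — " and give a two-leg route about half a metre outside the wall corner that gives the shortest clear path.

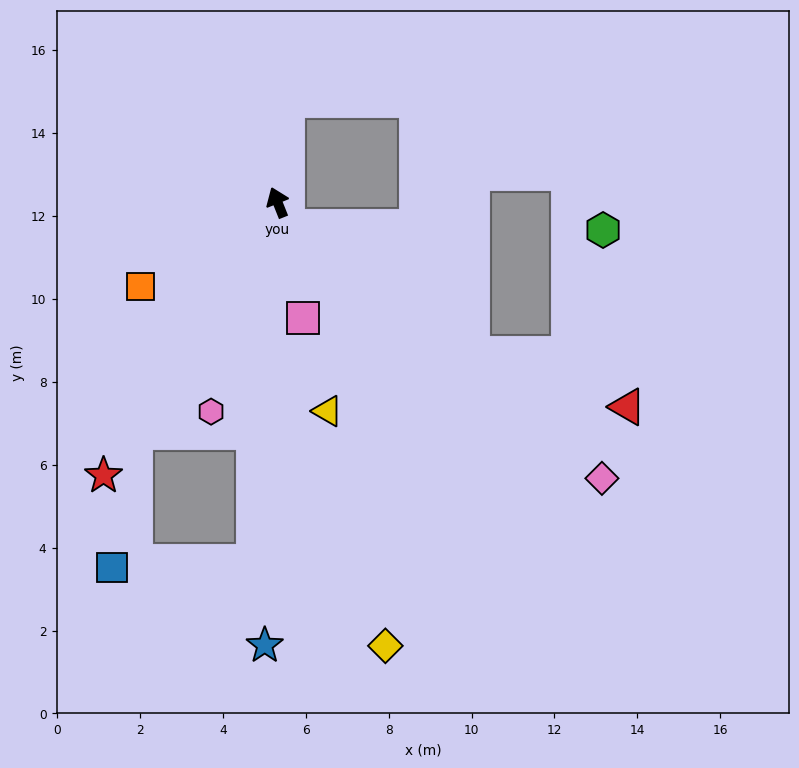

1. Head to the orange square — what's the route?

turn left 100°, forward 3.9 m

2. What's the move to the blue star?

turn left 157°, forward 10.7 m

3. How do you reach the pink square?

turn left 171°, forward 2.9 m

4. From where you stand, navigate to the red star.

turn left 126°, forward 7.8 m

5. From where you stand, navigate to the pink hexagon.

turn left 141°, forward 5.3 m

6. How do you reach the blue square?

blocked — turn left 154°, forward 8.7 m, then turn right 83°, forward 3.4 m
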